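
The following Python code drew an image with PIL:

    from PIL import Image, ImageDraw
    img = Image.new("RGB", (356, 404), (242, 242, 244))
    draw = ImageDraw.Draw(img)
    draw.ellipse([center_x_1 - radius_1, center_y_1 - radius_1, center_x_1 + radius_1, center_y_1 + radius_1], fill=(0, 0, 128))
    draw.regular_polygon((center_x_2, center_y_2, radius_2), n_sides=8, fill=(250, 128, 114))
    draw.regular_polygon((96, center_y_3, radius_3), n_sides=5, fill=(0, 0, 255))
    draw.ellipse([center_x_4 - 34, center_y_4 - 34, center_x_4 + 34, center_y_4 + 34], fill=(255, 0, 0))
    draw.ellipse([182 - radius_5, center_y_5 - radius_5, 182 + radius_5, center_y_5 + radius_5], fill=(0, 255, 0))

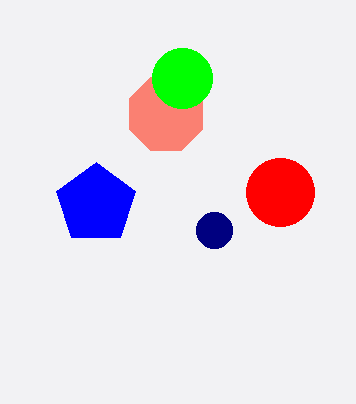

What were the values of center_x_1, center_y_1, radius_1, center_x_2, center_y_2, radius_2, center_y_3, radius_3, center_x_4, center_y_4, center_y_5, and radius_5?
center_x_1 = 214
center_y_1 = 230
radius_1 = 18
center_x_2 = 166
center_y_2 = 114
radius_2 = 40
center_y_3 = 204
radius_3 = 42
center_x_4 = 280
center_y_4 = 192
center_y_5 = 78
radius_5 = 30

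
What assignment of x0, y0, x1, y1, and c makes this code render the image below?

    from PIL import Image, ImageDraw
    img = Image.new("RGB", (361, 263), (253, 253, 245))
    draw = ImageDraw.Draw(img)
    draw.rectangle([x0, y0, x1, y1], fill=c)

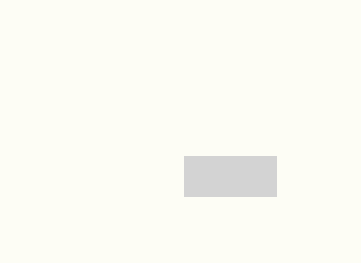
x0 = 184, y0 = 156, x1 = 276, y1 = 196, c = 'lightgray'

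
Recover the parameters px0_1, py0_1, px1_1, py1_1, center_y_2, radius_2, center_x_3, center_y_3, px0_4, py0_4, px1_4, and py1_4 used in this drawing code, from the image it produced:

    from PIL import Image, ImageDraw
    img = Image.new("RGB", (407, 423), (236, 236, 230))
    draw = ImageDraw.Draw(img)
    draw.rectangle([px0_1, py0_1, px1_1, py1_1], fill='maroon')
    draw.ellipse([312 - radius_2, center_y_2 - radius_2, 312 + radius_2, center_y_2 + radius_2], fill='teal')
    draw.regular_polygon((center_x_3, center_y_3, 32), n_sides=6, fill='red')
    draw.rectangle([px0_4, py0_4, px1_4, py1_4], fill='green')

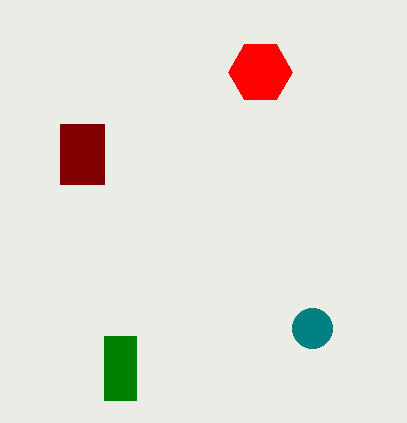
px0_1 = 60; py0_1 = 124; px1_1 = 104; py1_1 = 184; center_y_2 = 328; radius_2 = 20; center_x_3 = 260; center_y_3 = 72; px0_4 = 104; py0_4 = 336; px1_4 = 136; py1_4 = 400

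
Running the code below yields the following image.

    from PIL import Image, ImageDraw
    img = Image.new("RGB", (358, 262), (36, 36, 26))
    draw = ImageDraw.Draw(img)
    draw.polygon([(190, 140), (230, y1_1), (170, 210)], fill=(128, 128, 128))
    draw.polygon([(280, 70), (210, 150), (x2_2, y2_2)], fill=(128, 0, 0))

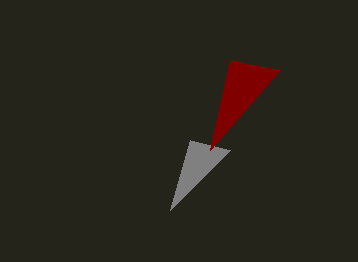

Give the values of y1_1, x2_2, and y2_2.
y1_1 = 150; x2_2 = 230; y2_2 = 60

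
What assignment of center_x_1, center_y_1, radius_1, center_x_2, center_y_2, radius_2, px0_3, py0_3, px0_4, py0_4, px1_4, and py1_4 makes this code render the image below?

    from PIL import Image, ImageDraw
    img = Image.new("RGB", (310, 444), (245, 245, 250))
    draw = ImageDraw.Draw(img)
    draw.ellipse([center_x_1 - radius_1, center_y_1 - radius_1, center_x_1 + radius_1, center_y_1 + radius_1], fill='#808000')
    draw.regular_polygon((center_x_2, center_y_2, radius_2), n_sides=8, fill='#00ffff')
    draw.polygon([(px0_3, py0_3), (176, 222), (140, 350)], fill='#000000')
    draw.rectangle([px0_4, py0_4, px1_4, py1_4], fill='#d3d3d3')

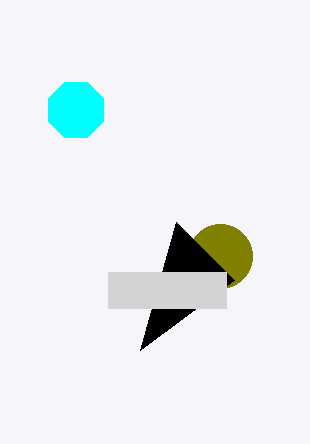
center_x_1 = 220; center_y_1 = 256; radius_1 = 32; center_x_2 = 76; center_y_2 = 110; radius_2 = 30; px0_3 = 234; py0_3 = 280; px0_4 = 108; py0_4 = 272; px1_4 = 226; py1_4 = 308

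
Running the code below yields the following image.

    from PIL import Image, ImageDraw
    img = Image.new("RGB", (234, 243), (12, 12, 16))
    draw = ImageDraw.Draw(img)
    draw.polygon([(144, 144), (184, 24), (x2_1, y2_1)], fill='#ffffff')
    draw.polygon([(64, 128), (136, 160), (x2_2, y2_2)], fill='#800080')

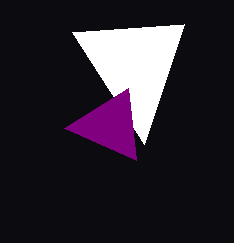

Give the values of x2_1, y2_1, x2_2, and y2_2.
x2_1 = 72, y2_1 = 32, x2_2 = 128, y2_2 = 88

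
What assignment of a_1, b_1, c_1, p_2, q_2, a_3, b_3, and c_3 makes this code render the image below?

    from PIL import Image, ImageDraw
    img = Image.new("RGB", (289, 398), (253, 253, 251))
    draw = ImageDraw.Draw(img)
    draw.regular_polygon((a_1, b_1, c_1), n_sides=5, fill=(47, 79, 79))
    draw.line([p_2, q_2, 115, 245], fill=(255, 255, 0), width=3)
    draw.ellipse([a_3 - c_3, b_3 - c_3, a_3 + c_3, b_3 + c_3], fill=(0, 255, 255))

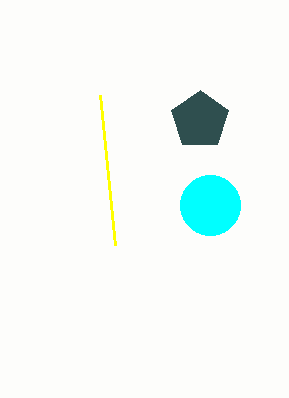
a_1 = 200, b_1 = 120, c_1 = 30, p_2 = 100, q_2 = 95, a_3 = 210, b_3 = 205, c_3 = 30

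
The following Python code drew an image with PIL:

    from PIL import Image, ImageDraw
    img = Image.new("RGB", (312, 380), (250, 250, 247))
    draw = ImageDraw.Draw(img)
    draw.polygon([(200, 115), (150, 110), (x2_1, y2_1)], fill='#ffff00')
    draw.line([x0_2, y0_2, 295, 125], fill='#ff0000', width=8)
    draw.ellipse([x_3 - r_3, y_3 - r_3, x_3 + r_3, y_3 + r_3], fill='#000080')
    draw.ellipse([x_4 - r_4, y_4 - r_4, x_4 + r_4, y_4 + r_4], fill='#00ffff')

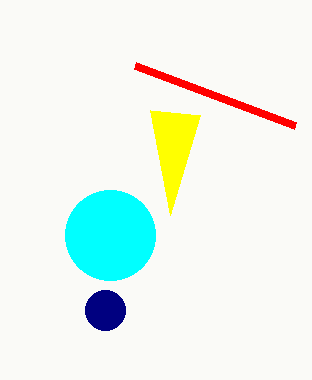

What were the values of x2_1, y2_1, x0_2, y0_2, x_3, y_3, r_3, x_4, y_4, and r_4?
x2_1 = 170, y2_1 = 215, x0_2 = 135, y0_2 = 65, x_3 = 105, y_3 = 310, r_3 = 20, x_4 = 110, y_4 = 235, r_4 = 45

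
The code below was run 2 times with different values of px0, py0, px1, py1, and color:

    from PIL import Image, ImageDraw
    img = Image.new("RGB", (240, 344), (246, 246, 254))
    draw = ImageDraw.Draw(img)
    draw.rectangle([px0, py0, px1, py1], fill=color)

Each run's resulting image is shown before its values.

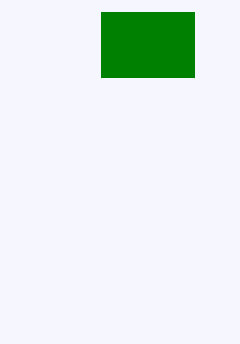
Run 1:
px0 = 101; py0 = 12; px1 = 194; py1 = 77; color = 'green'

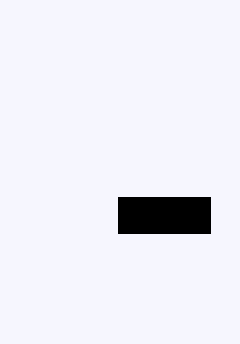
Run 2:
px0 = 118
py0 = 197
px1 = 210
py1 = 233
color = 'black'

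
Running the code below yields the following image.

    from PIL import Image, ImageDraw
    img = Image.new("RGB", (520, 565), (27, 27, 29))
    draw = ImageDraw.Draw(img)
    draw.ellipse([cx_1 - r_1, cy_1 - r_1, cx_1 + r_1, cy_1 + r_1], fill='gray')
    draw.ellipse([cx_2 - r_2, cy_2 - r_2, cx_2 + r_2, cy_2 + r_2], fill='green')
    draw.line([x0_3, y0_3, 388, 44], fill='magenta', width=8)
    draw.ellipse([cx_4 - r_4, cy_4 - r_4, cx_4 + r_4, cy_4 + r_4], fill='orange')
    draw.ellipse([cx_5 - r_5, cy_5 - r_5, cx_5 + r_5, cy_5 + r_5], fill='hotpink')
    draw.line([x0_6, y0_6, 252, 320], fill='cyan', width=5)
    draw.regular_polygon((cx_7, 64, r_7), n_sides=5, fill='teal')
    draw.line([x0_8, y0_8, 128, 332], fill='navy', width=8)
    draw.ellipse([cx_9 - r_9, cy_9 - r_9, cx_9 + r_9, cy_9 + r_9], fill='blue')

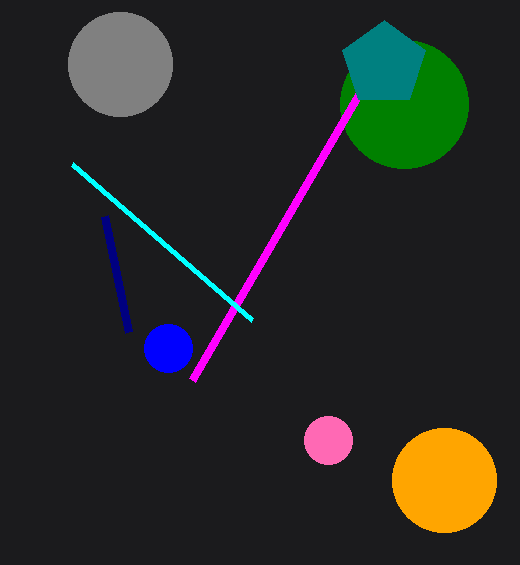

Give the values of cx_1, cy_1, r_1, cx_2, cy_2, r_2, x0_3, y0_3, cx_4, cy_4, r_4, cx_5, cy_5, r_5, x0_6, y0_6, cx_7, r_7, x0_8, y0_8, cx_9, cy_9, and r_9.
cx_1 = 120; cy_1 = 64; r_1 = 52; cx_2 = 404; cy_2 = 104; r_2 = 64; x0_3 = 192; y0_3 = 380; cx_4 = 444; cy_4 = 480; r_4 = 52; cx_5 = 328; cy_5 = 440; r_5 = 24; x0_6 = 72; y0_6 = 164; cx_7 = 384; r_7 = 44; x0_8 = 104; y0_8 = 216; cx_9 = 168; cy_9 = 348; r_9 = 24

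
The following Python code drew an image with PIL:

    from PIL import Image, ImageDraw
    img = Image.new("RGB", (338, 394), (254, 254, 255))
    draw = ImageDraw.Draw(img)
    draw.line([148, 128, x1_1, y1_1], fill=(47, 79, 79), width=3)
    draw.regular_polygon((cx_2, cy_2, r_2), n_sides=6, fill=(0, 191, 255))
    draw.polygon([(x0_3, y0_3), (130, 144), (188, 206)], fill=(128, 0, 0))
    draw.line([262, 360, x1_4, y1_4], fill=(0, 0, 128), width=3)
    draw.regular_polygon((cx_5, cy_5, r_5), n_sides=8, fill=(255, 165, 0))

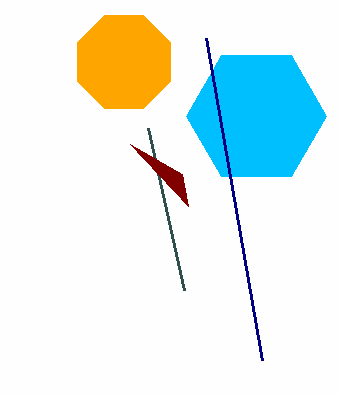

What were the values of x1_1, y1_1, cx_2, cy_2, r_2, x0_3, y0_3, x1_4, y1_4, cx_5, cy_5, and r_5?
x1_1 = 184, y1_1 = 290, cx_2 = 256, cy_2 = 116, r_2 = 70, x0_3 = 182, y0_3 = 174, x1_4 = 206, y1_4 = 38, cx_5 = 124, cy_5 = 62, r_5 = 50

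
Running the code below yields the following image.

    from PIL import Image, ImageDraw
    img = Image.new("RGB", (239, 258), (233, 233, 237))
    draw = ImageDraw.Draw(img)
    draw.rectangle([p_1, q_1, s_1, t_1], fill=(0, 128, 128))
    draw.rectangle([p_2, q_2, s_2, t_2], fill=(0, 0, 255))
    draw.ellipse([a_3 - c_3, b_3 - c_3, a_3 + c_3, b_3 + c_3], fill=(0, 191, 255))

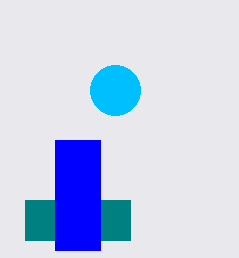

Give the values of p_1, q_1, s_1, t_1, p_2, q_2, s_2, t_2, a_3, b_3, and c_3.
p_1 = 25, q_1 = 200, s_1 = 130, t_1 = 240, p_2 = 55, q_2 = 140, s_2 = 100, t_2 = 250, a_3 = 115, b_3 = 90, c_3 = 25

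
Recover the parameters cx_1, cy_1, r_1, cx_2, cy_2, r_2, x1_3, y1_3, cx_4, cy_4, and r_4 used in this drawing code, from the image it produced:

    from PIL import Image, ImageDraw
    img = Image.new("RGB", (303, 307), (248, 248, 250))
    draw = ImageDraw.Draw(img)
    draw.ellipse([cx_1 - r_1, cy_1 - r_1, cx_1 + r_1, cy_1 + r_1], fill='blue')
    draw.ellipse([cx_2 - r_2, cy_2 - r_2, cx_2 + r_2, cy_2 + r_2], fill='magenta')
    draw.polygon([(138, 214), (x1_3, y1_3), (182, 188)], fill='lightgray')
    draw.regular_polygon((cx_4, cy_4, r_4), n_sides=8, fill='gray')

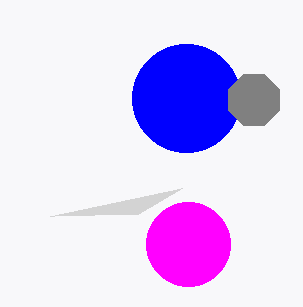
cx_1 = 186
cy_1 = 98
r_1 = 54
cx_2 = 188
cy_2 = 244
r_2 = 42
x1_3 = 50
y1_3 = 216
cx_4 = 254
cy_4 = 100
r_4 = 28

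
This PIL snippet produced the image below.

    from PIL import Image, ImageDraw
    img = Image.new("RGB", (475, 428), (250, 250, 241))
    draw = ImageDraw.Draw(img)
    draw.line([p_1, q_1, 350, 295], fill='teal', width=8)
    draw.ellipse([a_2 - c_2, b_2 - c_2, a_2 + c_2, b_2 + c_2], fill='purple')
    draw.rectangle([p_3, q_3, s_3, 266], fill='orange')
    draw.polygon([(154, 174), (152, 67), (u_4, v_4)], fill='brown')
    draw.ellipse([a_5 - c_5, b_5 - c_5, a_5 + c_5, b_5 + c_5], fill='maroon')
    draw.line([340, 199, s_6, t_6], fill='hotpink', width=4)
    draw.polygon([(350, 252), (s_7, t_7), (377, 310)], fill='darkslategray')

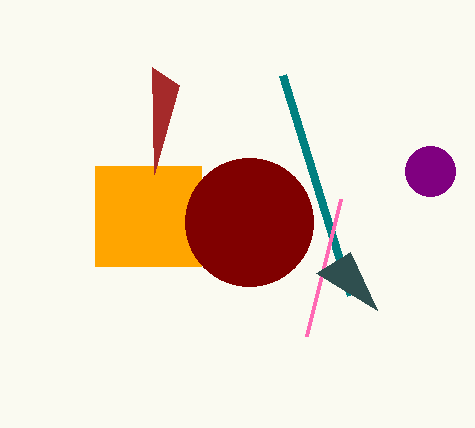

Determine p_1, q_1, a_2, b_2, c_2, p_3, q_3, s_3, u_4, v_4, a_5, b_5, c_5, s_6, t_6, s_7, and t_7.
p_1 = 282, q_1 = 75, a_2 = 430, b_2 = 171, c_2 = 25, p_3 = 95, q_3 = 166, s_3 = 201, u_4 = 179, v_4 = 85, a_5 = 249, b_5 = 222, c_5 = 64, s_6 = 306, t_6 = 336, s_7 = 316, t_7 = 273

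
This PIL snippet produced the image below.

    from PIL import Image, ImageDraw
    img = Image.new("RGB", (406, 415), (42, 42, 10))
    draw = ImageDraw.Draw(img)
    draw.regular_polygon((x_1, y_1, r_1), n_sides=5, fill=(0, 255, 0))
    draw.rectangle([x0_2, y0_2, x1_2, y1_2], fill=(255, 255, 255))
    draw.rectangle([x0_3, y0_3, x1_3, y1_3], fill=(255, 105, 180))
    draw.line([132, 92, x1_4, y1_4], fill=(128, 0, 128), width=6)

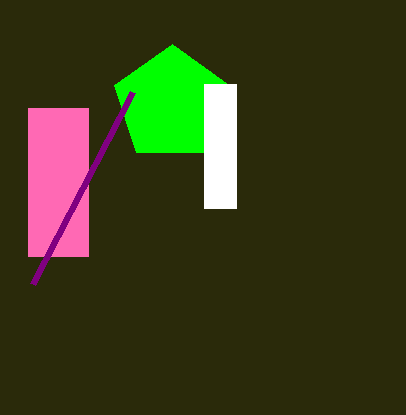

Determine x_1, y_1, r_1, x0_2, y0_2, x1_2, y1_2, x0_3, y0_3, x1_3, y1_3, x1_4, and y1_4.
x_1 = 172
y_1 = 104
r_1 = 60
x0_2 = 204
y0_2 = 84
x1_2 = 236
y1_2 = 208
x0_3 = 28
y0_3 = 108
x1_3 = 88
y1_3 = 256
x1_4 = 32
y1_4 = 284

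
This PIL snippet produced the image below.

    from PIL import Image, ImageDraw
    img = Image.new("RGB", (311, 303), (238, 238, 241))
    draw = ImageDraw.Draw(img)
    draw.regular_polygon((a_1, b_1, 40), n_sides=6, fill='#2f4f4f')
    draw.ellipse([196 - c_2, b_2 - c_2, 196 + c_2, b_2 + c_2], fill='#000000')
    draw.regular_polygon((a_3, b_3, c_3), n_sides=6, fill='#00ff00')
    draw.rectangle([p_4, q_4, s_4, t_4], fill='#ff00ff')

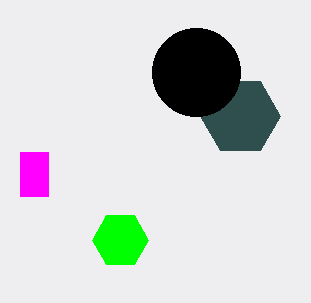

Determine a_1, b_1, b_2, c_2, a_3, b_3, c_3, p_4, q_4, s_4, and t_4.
a_1 = 240, b_1 = 116, b_2 = 72, c_2 = 44, a_3 = 120, b_3 = 240, c_3 = 28, p_4 = 20, q_4 = 152, s_4 = 48, t_4 = 196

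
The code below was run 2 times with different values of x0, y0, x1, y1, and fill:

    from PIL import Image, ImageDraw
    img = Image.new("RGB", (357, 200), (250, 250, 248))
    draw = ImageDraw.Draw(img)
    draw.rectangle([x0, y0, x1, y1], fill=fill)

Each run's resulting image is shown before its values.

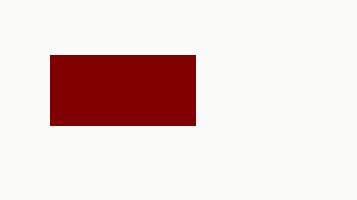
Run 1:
x0 = 50
y0 = 55
x1 = 195
y1 = 125
fill = 'maroon'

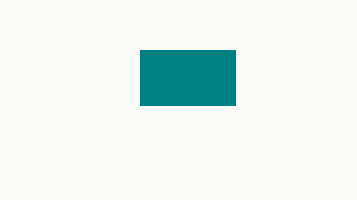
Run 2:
x0 = 140; y0 = 50; x1 = 235; y1 = 105; fill = 'teal'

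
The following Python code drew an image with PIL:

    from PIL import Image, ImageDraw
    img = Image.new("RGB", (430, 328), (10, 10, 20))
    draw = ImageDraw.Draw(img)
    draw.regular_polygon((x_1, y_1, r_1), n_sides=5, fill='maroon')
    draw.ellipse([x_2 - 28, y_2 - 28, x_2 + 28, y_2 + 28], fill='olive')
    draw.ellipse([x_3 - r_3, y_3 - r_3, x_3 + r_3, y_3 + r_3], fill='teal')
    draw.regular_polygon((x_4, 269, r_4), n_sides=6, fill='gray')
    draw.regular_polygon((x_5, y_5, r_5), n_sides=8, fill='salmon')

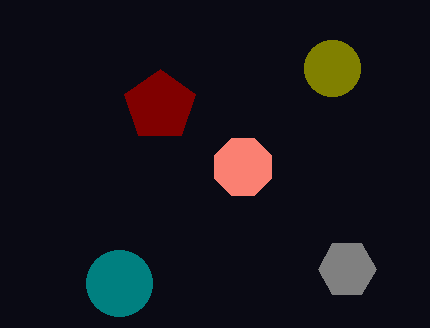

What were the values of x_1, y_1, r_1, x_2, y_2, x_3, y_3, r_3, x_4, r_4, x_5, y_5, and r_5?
x_1 = 160, y_1 = 106, r_1 = 37, x_2 = 332, y_2 = 68, x_3 = 119, y_3 = 283, r_3 = 33, x_4 = 347, r_4 = 29, x_5 = 243, y_5 = 167, r_5 = 31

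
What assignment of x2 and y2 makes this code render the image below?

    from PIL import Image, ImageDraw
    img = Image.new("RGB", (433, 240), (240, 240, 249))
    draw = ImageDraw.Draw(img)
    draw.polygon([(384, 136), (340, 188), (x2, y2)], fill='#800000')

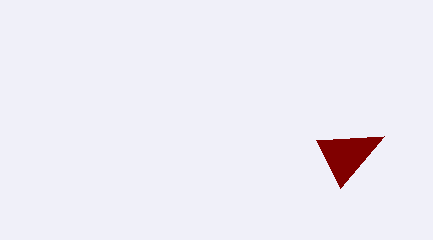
x2 = 316, y2 = 140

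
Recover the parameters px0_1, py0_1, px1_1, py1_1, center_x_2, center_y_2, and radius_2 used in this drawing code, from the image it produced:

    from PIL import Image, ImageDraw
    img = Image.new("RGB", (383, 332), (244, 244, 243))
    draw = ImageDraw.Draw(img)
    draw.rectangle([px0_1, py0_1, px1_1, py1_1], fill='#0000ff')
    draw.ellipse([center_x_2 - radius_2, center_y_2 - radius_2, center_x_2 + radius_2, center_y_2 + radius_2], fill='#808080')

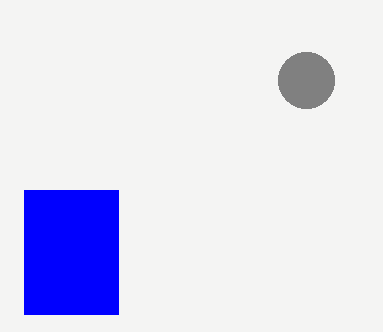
px0_1 = 24
py0_1 = 190
px1_1 = 118
py1_1 = 314
center_x_2 = 306
center_y_2 = 80
radius_2 = 28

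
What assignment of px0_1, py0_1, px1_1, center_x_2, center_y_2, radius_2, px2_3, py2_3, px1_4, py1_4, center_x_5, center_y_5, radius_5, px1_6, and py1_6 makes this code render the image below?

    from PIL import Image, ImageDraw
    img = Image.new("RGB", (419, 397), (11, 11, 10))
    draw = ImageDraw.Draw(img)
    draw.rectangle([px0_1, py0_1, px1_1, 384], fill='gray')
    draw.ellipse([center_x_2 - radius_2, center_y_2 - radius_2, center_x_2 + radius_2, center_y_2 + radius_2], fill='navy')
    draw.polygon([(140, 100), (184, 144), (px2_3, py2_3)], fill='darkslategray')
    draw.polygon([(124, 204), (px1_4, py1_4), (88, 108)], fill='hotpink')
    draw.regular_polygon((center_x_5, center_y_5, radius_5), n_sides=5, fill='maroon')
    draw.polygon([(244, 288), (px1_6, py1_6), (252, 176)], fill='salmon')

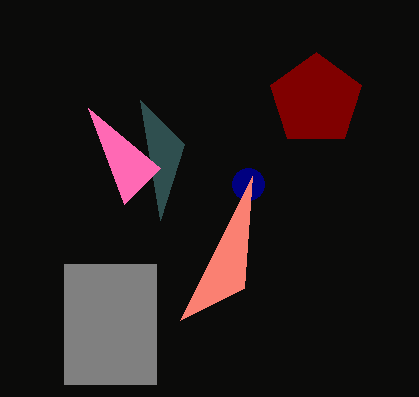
px0_1 = 64, py0_1 = 264, px1_1 = 156, center_x_2 = 248, center_y_2 = 184, radius_2 = 16, px2_3 = 160, py2_3 = 220, px1_4 = 160, py1_4 = 168, center_x_5 = 316, center_y_5 = 100, radius_5 = 48, px1_6 = 180, py1_6 = 320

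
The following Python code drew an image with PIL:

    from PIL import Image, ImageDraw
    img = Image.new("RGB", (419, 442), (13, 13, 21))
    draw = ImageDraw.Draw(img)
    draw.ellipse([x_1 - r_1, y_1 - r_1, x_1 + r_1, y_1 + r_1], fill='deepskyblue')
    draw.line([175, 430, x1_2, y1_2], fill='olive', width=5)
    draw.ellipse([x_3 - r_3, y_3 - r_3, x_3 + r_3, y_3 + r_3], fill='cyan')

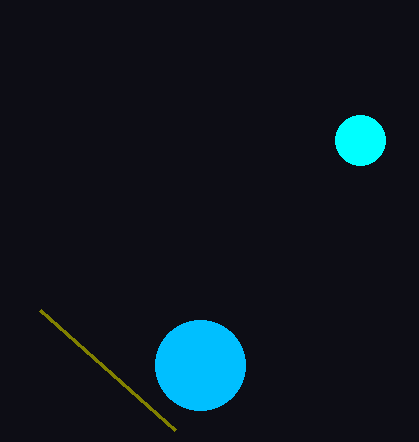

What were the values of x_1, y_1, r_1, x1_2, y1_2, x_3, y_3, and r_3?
x_1 = 200, y_1 = 365, r_1 = 45, x1_2 = 40, y1_2 = 310, x_3 = 360, y_3 = 140, r_3 = 25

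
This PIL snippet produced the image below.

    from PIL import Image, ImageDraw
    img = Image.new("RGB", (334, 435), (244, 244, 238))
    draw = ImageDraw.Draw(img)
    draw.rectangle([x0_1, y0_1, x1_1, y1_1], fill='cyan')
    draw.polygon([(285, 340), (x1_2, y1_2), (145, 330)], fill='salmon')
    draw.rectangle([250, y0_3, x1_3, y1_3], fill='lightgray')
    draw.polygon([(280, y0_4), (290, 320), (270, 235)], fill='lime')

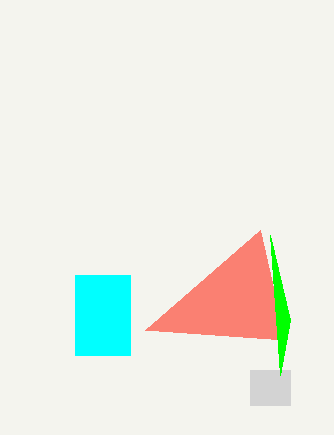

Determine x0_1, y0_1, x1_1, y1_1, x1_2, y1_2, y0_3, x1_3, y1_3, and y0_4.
x0_1 = 75; y0_1 = 275; x1_1 = 130; y1_1 = 355; x1_2 = 260; y1_2 = 230; y0_3 = 370; x1_3 = 290; y1_3 = 405; y0_4 = 375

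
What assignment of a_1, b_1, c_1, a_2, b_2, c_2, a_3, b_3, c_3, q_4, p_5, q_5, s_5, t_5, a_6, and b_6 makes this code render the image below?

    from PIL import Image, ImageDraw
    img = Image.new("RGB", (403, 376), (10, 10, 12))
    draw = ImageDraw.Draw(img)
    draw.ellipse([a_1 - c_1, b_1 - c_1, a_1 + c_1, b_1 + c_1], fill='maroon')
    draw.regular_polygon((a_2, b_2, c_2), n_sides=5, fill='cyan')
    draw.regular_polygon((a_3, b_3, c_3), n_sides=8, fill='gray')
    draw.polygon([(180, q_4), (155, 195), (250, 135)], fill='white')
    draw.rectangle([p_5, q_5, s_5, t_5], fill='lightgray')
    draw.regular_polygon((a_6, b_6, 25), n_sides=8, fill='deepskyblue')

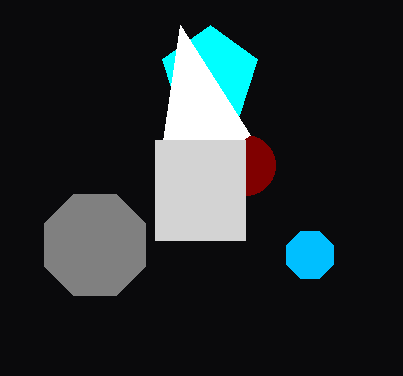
a_1 = 245; b_1 = 165; c_1 = 30; a_2 = 210; b_2 = 75; c_2 = 50; a_3 = 95; b_3 = 245; c_3 = 55; q_4 = 25; p_5 = 155; q_5 = 140; s_5 = 245; t_5 = 240; a_6 = 310; b_6 = 255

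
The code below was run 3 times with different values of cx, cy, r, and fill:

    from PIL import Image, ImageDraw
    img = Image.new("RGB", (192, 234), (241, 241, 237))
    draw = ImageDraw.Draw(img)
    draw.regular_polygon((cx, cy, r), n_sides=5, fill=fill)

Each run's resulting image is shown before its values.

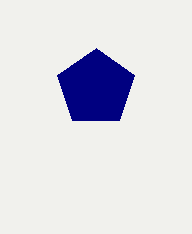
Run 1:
cx = 96; cy = 88; r = 40; fill = 'navy'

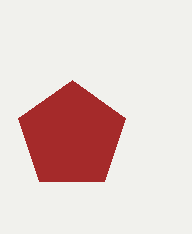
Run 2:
cx = 72, cy = 136, r = 56, fill = 'brown'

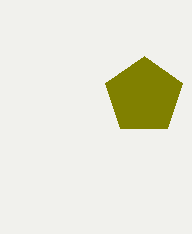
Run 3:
cx = 144; cy = 96; r = 40; fill = 'olive'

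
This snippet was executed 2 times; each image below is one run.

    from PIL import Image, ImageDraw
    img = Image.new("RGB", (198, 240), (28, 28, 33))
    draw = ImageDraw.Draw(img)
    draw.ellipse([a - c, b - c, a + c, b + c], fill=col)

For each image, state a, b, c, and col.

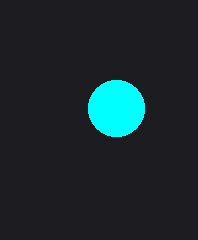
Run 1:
a = 116; b = 108; c = 28; col = 'cyan'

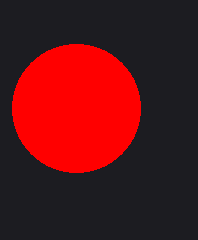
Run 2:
a = 76, b = 108, c = 64, col = 'red'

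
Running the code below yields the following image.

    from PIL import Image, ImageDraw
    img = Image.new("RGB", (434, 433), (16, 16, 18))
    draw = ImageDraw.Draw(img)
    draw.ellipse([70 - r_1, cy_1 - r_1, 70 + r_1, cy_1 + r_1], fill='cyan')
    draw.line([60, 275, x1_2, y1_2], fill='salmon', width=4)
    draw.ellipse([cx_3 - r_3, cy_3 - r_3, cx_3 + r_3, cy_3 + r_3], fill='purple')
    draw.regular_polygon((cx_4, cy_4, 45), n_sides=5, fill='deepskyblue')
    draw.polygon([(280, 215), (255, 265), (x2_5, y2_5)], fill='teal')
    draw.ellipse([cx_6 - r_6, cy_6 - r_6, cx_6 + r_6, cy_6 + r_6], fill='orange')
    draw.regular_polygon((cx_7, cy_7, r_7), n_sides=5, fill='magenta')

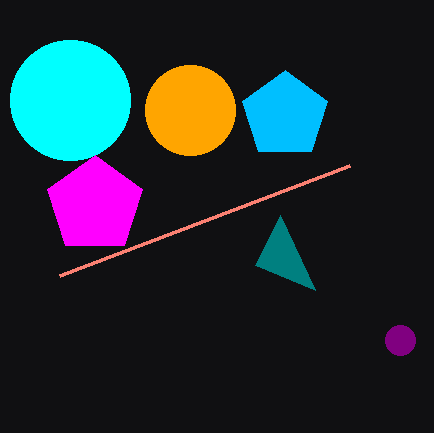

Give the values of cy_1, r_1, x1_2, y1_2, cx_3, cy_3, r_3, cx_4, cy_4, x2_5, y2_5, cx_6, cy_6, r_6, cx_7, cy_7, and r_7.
cy_1 = 100, r_1 = 60, x1_2 = 350, y1_2 = 165, cx_3 = 400, cy_3 = 340, r_3 = 15, cx_4 = 285, cy_4 = 115, x2_5 = 315, y2_5 = 290, cx_6 = 190, cy_6 = 110, r_6 = 45, cx_7 = 95, cy_7 = 205, r_7 = 50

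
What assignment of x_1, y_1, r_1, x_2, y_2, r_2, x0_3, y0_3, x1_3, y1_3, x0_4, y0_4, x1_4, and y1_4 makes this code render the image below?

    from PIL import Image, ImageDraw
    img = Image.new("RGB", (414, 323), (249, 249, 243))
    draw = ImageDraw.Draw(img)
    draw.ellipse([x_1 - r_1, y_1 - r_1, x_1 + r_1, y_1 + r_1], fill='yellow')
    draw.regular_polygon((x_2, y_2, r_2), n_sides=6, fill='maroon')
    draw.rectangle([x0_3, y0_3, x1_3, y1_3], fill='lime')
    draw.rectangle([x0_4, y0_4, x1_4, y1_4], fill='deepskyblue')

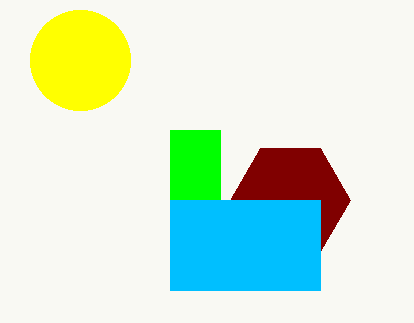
x_1 = 80; y_1 = 60; r_1 = 50; x_2 = 290; y_2 = 200; r_2 = 60; x0_3 = 170; y0_3 = 130; x1_3 = 220; y1_3 = 200; x0_4 = 170; y0_4 = 200; x1_4 = 320; y1_4 = 290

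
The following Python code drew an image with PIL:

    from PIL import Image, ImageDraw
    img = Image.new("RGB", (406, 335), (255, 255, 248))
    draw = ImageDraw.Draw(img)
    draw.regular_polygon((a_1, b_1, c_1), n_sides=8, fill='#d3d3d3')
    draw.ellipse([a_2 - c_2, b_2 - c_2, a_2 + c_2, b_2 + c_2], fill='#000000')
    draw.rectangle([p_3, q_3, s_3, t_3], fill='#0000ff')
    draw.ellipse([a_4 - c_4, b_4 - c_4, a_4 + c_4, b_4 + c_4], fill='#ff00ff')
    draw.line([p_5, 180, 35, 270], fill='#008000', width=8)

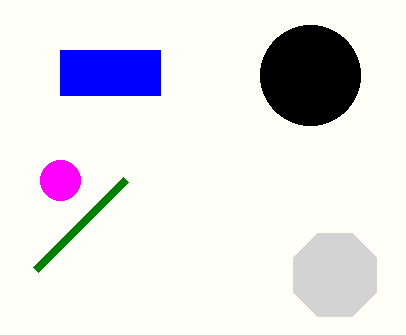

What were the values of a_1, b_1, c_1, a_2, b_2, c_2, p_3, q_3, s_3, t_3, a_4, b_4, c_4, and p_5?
a_1 = 335; b_1 = 275; c_1 = 45; a_2 = 310; b_2 = 75; c_2 = 50; p_3 = 60; q_3 = 50; s_3 = 160; t_3 = 95; a_4 = 60; b_4 = 180; c_4 = 20; p_5 = 125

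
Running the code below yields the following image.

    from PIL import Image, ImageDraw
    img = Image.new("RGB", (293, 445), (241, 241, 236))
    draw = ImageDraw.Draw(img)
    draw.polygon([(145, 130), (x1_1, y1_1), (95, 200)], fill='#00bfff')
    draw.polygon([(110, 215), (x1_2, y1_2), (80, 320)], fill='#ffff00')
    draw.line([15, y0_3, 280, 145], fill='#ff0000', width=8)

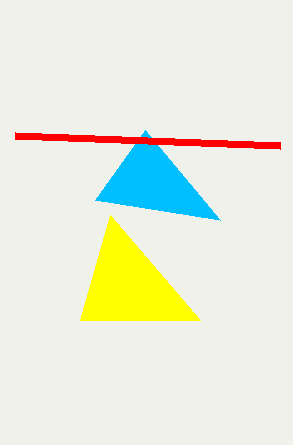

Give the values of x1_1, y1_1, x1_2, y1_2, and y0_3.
x1_1 = 220
y1_1 = 220
x1_2 = 200
y1_2 = 320
y0_3 = 135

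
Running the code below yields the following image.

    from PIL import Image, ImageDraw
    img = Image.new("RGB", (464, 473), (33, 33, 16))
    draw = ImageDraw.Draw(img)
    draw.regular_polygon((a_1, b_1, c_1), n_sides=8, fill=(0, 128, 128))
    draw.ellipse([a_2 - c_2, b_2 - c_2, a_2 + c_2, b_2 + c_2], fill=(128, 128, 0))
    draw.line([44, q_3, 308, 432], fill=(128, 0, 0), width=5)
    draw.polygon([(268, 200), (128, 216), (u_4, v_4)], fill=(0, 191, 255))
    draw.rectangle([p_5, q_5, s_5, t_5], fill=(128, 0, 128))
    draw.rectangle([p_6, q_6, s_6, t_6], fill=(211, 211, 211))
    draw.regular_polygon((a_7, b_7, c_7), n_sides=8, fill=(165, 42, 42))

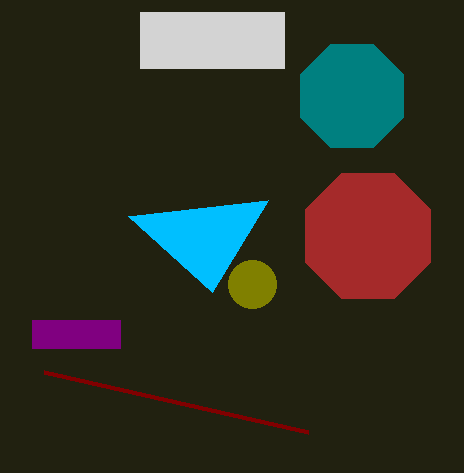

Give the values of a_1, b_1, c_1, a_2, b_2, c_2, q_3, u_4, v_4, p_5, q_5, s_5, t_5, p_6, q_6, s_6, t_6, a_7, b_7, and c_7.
a_1 = 352; b_1 = 96; c_1 = 56; a_2 = 252; b_2 = 284; c_2 = 24; q_3 = 372; u_4 = 212; v_4 = 292; p_5 = 32; q_5 = 320; s_5 = 120; t_5 = 348; p_6 = 140; q_6 = 12; s_6 = 284; t_6 = 68; a_7 = 368; b_7 = 236; c_7 = 68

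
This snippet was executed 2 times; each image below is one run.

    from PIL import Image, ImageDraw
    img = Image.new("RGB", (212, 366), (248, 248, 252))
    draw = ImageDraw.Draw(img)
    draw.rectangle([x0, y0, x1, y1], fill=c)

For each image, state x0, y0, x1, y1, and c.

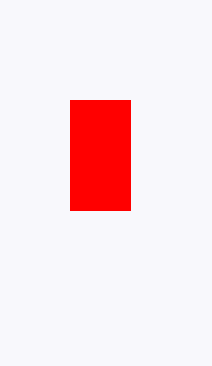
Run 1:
x0 = 70; y0 = 100; x1 = 130; y1 = 210; c = 'red'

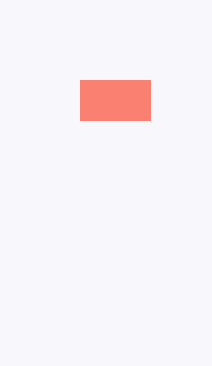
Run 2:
x0 = 80, y0 = 80, x1 = 150, y1 = 120, c = 'salmon'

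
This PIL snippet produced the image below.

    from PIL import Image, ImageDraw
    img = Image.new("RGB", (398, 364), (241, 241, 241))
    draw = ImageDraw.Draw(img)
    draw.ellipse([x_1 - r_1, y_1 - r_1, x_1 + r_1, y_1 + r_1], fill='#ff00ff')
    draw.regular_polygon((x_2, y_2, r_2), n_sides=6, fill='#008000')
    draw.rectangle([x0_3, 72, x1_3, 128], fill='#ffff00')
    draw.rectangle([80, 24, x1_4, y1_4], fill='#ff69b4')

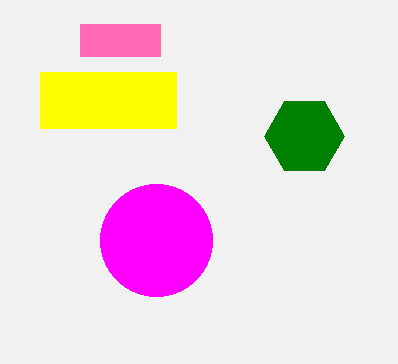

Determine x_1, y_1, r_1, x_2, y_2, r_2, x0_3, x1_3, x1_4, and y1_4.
x_1 = 156
y_1 = 240
r_1 = 56
x_2 = 304
y_2 = 136
r_2 = 40
x0_3 = 40
x1_3 = 176
x1_4 = 160
y1_4 = 56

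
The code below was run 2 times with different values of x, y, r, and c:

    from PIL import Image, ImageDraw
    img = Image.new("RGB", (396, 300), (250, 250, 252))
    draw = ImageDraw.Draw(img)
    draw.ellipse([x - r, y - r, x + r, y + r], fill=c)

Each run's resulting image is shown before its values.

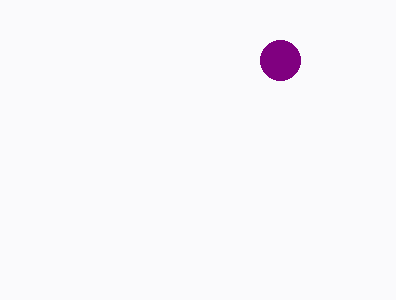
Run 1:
x = 280, y = 60, r = 20, c = 'purple'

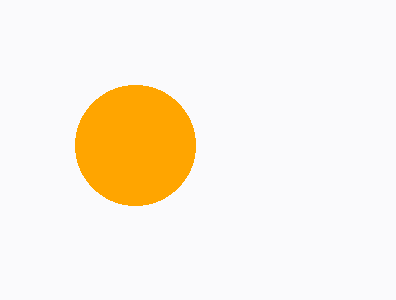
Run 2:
x = 135; y = 145; r = 60; c = 'orange'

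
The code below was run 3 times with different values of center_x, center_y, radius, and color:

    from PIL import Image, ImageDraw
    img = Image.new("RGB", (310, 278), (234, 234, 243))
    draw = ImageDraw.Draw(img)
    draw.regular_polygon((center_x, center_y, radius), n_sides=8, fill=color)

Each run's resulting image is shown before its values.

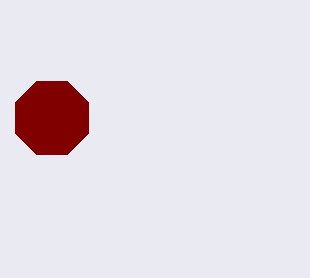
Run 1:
center_x = 52, center_y = 118, radius = 40, color = 'maroon'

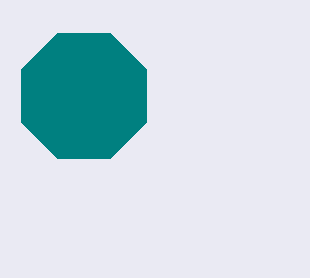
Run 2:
center_x = 84, center_y = 96, radius = 68, color = 'teal'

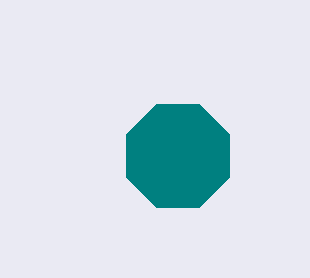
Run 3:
center_x = 178; center_y = 156; radius = 56; color = 'teal'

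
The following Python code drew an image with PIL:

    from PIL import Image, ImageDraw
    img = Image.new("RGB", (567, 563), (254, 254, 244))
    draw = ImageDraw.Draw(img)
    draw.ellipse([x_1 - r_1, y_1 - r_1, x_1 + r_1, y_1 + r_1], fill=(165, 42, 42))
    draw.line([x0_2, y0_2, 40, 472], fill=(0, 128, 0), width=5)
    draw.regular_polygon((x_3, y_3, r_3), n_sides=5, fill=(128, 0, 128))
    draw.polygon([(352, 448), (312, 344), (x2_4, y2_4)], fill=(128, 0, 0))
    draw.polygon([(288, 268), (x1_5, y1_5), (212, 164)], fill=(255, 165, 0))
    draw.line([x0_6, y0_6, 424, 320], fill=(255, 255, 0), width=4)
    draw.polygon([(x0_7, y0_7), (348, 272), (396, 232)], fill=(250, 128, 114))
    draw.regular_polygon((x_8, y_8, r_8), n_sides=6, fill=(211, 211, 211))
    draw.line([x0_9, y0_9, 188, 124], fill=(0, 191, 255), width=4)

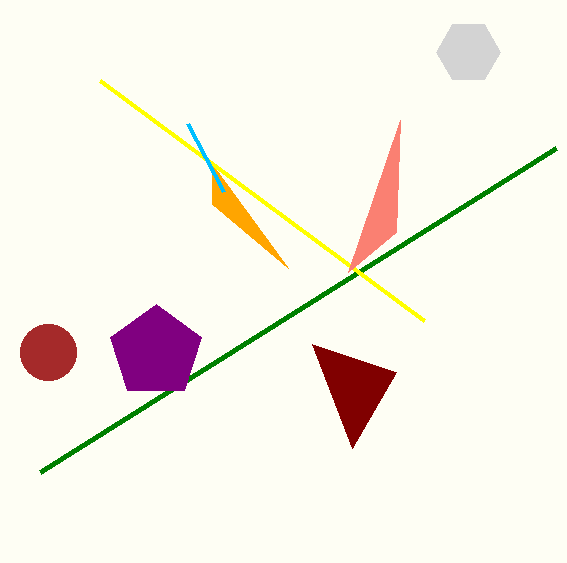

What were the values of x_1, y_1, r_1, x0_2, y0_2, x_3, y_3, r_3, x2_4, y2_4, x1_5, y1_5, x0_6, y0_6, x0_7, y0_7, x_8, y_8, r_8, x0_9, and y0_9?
x_1 = 48, y_1 = 352, r_1 = 28, x0_2 = 556, y0_2 = 148, x_3 = 156, y_3 = 352, r_3 = 48, x2_4 = 396, y2_4 = 372, x1_5 = 212, y1_5 = 204, x0_6 = 100, y0_6 = 80, x0_7 = 400, y0_7 = 120, x_8 = 468, y_8 = 52, r_8 = 32, x0_9 = 224, y0_9 = 192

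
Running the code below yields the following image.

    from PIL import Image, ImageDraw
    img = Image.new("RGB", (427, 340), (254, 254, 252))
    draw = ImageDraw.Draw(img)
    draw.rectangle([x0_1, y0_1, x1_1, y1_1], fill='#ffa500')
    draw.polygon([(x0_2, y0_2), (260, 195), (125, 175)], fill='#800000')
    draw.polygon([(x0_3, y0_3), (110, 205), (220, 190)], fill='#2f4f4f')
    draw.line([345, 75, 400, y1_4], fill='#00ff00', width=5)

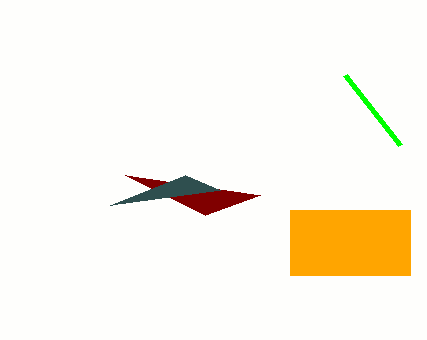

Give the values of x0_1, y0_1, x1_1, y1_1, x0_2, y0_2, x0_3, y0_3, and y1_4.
x0_1 = 290; y0_1 = 210; x1_1 = 410; y1_1 = 275; x0_2 = 205; y0_2 = 215; x0_3 = 185; y0_3 = 175; y1_4 = 145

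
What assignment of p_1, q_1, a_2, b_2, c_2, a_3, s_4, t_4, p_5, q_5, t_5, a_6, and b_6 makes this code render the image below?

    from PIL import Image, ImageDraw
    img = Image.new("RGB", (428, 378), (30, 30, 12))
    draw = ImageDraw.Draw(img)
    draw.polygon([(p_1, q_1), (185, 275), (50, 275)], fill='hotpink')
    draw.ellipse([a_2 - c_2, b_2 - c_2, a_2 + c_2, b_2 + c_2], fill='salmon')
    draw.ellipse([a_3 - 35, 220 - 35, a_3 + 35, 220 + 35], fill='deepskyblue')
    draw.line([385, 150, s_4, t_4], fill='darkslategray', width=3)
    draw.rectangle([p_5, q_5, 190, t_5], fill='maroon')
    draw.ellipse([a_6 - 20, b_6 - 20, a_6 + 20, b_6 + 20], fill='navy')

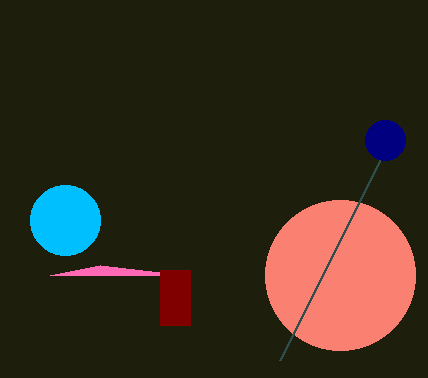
p_1 = 100
q_1 = 265
a_2 = 340
b_2 = 275
c_2 = 75
a_3 = 65
s_4 = 280
t_4 = 360
p_5 = 160
q_5 = 270
t_5 = 325
a_6 = 385
b_6 = 140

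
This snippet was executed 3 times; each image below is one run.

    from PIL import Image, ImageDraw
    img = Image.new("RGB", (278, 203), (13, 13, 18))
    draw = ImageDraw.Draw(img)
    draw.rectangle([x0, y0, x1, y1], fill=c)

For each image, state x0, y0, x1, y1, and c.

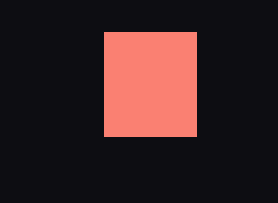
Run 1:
x0 = 104; y0 = 32; x1 = 196; y1 = 136; c = 'salmon'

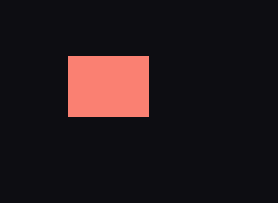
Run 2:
x0 = 68, y0 = 56, x1 = 148, y1 = 116, c = 'salmon'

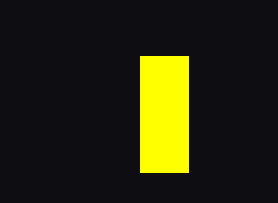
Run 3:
x0 = 140; y0 = 56; x1 = 188; y1 = 172; c = 'yellow'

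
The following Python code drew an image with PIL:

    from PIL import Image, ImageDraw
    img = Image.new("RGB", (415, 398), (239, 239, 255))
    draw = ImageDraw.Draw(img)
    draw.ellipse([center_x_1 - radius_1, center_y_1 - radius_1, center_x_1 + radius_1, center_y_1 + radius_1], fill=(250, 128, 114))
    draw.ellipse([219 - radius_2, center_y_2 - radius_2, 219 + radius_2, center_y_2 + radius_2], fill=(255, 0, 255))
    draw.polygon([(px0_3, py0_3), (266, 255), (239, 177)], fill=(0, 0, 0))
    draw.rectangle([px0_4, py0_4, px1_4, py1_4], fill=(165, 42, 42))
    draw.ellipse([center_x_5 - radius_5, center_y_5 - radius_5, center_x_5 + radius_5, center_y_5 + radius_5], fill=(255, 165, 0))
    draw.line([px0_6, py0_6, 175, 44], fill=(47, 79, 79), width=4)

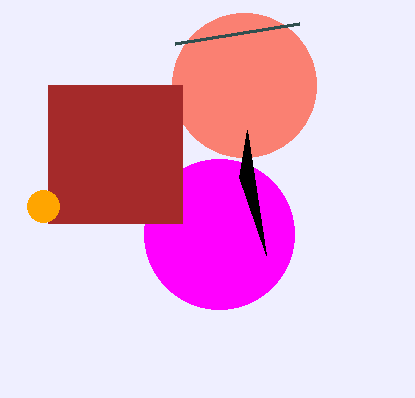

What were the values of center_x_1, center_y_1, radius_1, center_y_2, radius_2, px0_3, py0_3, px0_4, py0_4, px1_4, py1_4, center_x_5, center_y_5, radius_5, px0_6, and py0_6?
center_x_1 = 244, center_y_1 = 85, radius_1 = 72, center_y_2 = 234, radius_2 = 75, px0_3 = 247, py0_3 = 130, px0_4 = 48, py0_4 = 85, px1_4 = 182, py1_4 = 223, center_x_5 = 43, center_y_5 = 206, radius_5 = 16, px0_6 = 299, py0_6 = 24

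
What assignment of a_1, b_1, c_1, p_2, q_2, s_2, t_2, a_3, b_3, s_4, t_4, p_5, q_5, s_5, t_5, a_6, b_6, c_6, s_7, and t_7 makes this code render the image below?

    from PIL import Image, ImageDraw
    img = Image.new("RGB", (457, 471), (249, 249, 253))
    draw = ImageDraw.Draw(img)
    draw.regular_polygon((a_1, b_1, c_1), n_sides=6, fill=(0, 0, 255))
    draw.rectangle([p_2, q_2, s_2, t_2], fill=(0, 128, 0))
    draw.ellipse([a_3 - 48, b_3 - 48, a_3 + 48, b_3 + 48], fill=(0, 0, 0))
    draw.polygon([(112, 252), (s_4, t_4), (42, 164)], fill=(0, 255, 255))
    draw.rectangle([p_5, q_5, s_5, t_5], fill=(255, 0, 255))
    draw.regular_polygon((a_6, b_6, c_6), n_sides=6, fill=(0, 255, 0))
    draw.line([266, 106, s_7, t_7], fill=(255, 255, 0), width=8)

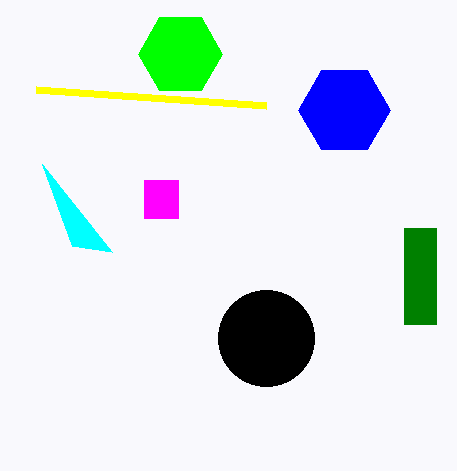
a_1 = 344
b_1 = 110
c_1 = 46
p_2 = 404
q_2 = 228
s_2 = 436
t_2 = 324
a_3 = 266
b_3 = 338
s_4 = 72
t_4 = 246
p_5 = 144
q_5 = 180
s_5 = 178
t_5 = 218
a_6 = 180
b_6 = 54
c_6 = 42
s_7 = 36
t_7 = 90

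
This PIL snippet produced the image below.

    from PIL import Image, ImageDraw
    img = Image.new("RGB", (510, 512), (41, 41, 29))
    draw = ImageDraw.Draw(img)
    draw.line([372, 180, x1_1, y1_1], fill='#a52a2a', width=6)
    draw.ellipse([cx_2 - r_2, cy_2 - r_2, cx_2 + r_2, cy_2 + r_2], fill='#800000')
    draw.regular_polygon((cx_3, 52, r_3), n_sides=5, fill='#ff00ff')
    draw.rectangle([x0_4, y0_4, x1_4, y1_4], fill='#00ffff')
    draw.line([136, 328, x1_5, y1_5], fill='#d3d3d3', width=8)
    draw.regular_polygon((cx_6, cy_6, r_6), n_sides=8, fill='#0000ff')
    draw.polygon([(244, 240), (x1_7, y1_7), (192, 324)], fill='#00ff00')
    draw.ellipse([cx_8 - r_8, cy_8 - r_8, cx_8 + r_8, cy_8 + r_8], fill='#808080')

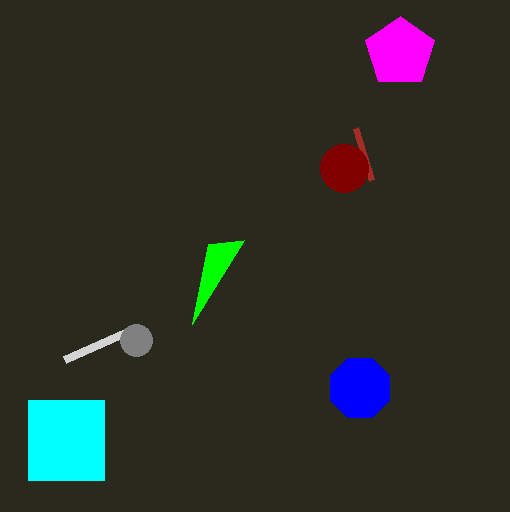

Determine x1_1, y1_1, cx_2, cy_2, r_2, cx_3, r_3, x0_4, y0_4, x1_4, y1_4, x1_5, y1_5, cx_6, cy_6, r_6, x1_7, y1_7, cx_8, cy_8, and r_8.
x1_1 = 356; y1_1 = 128; cx_2 = 344; cy_2 = 168; r_2 = 24; cx_3 = 400; r_3 = 36; x0_4 = 28; y0_4 = 400; x1_4 = 104; y1_4 = 480; x1_5 = 64; y1_5 = 360; cx_6 = 360; cy_6 = 388; r_6 = 32; x1_7 = 208; y1_7 = 244; cx_8 = 136; cy_8 = 340; r_8 = 16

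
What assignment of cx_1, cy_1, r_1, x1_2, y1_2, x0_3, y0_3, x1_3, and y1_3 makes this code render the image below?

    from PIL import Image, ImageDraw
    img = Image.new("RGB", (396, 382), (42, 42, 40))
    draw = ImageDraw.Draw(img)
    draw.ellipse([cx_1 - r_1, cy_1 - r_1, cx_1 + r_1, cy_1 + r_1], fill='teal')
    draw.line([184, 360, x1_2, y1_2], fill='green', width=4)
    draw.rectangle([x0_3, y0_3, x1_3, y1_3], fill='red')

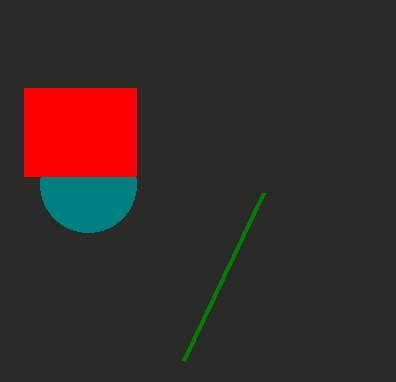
cx_1 = 88, cy_1 = 184, r_1 = 48, x1_2 = 264, y1_2 = 192, x0_3 = 24, y0_3 = 88, x1_3 = 136, y1_3 = 176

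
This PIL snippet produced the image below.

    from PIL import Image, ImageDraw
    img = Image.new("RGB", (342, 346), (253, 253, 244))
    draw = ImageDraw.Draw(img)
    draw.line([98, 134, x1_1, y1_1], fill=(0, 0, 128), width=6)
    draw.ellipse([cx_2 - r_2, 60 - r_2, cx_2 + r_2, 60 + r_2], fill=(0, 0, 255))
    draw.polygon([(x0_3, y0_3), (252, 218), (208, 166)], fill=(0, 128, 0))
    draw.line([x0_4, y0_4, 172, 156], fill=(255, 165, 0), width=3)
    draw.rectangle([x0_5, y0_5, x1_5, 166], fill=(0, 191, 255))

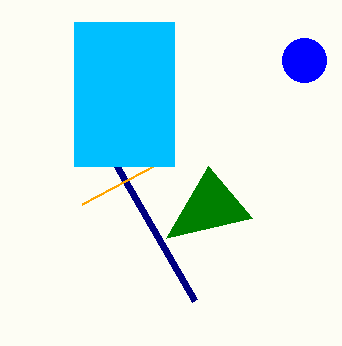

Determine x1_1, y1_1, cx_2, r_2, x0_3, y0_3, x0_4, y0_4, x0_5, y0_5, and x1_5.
x1_1 = 194; y1_1 = 300; cx_2 = 304; r_2 = 22; x0_3 = 166; y0_3 = 238; x0_4 = 82; y0_4 = 204; x0_5 = 74; y0_5 = 22; x1_5 = 174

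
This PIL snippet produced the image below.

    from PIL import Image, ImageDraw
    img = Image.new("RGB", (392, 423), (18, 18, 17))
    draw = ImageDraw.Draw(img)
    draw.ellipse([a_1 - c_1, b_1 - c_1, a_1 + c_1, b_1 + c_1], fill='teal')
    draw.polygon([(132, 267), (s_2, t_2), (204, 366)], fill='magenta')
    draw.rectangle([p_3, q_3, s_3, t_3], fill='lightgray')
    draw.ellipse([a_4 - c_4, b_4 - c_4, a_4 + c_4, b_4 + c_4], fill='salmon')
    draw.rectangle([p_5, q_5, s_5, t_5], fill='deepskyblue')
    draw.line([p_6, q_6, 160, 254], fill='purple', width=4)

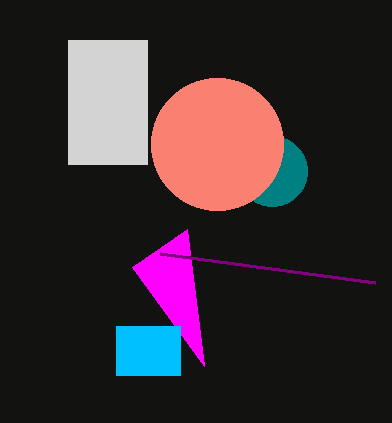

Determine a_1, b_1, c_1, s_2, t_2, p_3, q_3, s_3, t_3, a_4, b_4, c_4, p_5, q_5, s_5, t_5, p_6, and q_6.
a_1 = 272; b_1 = 171; c_1 = 35; s_2 = 187; t_2 = 229; p_3 = 68; q_3 = 40; s_3 = 147; t_3 = 164; a_4 = 217; b_4 = 144; c_4 = 66; p_5 = 116; q_5 = 326; s_5 = 180; t_5 = 375; p_6 = 375; q_6 = 283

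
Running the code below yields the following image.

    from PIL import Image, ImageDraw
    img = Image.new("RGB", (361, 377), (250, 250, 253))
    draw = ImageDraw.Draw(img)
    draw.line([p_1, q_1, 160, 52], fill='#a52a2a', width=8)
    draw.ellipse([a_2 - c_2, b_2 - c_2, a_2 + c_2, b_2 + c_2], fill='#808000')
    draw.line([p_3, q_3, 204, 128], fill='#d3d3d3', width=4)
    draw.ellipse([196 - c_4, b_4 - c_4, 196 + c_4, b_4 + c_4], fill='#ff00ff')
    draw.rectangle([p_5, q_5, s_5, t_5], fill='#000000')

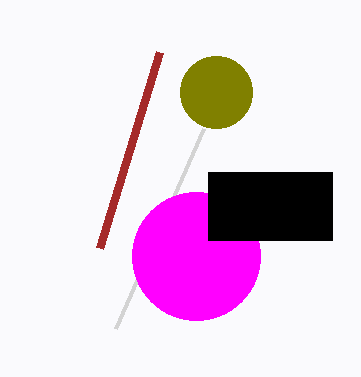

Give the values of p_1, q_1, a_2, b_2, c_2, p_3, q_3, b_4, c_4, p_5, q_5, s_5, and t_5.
p_1 = 100, q_1 = 248, a_2 = 216, b_2 = 92, c_2 = 36, p_3 = 116, q_3 = 328, b_4 = 256, c_4 = 64, p_5 = 208, q_5 = 172, s_5 = 332, t_5 = 240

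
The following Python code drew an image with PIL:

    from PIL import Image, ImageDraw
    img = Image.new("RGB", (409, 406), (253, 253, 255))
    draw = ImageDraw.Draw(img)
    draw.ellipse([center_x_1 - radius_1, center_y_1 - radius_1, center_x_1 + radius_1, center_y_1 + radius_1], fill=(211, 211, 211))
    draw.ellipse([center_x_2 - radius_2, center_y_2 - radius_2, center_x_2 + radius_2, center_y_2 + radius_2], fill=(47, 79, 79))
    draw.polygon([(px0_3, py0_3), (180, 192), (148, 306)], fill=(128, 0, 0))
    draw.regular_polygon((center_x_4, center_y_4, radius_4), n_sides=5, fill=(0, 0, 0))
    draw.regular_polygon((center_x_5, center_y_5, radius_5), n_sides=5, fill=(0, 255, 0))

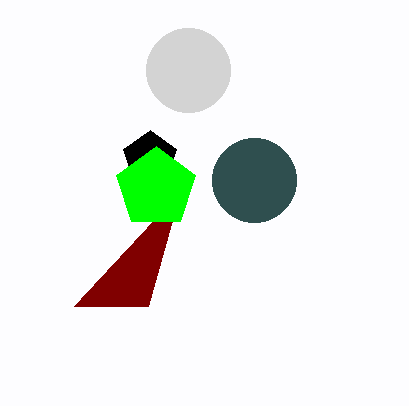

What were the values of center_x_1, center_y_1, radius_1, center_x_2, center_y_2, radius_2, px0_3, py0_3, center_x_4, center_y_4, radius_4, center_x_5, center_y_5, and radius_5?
center_x_1 = 188, center_y_1 = 70, radius_1 = 42, center_x_2 = 254, center_y_2 = 180, radius_2 = 42, px0_3 = 74, py0_3 = 306, center_x_4 = 150, center_y_4 = 158, radius_4 = 28, center_x_5 = 156, center_y_5 = 188, radius_5 = 42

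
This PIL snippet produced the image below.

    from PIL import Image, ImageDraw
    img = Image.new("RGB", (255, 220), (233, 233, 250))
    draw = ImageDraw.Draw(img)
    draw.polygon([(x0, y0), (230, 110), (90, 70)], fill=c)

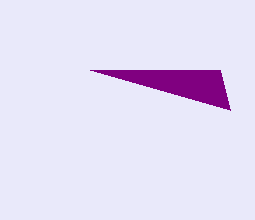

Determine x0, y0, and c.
x0 = 220, y0 = 70, c = 'purple'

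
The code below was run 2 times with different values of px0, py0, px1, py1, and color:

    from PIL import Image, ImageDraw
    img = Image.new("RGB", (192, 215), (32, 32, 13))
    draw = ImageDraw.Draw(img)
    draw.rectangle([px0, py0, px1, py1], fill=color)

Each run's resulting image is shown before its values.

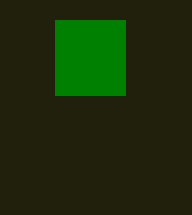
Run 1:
px0 = 55, py0 = 20, px1 = 125, py1 = 95, color = 'green'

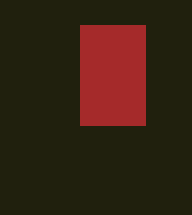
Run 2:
px0 = 80, py0 = 25, px1 = 145, py1 = 125, color = 'brown'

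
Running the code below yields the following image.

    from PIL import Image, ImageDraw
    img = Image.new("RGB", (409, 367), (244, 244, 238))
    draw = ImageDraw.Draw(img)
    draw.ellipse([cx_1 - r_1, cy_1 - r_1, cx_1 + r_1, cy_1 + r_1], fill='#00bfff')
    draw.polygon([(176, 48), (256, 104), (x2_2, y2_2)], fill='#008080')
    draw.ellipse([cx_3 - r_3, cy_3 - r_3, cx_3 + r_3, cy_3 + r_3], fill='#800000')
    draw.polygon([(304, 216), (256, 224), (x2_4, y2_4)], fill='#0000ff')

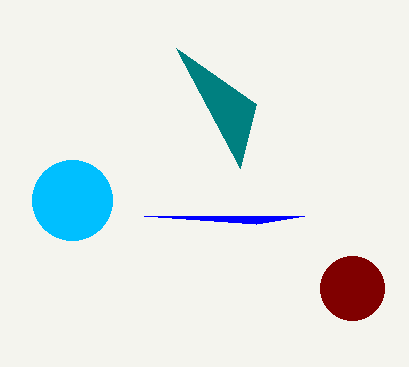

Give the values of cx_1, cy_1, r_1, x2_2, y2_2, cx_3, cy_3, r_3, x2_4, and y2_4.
cx_1 = 72
cy_1 = 200
r_1 = 40
x2_2 = 240
y2_2 = 168
cx_3 = 352
cy_3 = 288
r_3 = 32
x2_4 = 144
y2_4 = 216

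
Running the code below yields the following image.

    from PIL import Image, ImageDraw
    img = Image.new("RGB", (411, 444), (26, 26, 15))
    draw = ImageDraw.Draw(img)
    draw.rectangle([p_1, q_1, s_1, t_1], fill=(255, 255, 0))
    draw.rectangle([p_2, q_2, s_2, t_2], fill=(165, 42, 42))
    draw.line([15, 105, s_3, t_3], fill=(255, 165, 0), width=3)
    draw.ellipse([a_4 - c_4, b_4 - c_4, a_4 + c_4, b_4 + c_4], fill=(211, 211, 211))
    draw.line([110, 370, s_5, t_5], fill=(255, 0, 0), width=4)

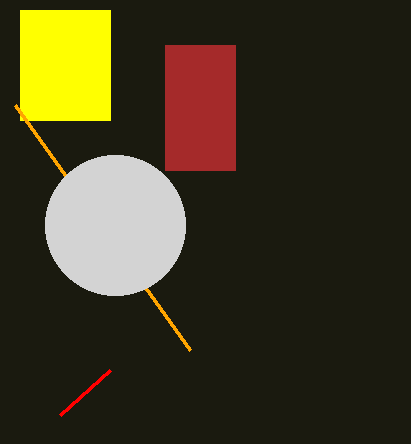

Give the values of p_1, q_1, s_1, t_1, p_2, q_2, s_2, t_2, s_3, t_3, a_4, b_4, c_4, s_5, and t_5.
p_1 = 20; q_1 = 10; s_1 = 110; t_1 = 120; p_2 = 165; q_2 = 45; s_2 = 235; t_2 = 170; s_3 = 190; t_3 = 350; a_4 = 115; b_4 = 225; c_4 = 70; s_5 = 60; t_5 = 415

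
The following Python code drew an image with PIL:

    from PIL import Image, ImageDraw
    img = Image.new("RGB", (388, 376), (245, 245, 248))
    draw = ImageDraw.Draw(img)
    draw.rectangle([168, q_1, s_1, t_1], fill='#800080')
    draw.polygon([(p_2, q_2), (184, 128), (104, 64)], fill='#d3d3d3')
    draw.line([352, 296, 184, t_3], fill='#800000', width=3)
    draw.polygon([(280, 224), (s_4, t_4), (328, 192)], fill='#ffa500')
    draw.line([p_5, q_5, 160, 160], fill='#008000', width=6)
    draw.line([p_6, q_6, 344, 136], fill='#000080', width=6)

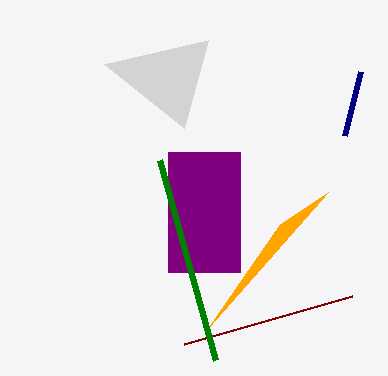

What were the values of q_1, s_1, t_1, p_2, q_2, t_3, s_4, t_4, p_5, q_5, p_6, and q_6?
q_1 = 152, s_1 = 240, t_1 = 272, p_2 = 208, q_2 = 40, t_3 = 344, s_4 = 208, t_4 = 328, p_5 = 216, q_5 = 360, p_6 = 360, q_6 = 72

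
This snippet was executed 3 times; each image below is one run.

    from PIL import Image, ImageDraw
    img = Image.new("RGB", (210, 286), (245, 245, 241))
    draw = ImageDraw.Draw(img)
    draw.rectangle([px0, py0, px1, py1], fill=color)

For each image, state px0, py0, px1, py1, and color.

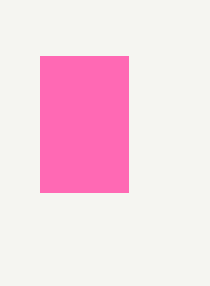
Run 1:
px0 = 40; py0 = 56; px1 = 128; py1 = 192; color = 'hotpink'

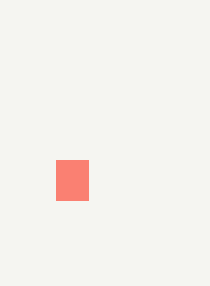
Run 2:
px0 = 56
py0 = 160
px1 = 88
py1 = 200
color = 'salmon'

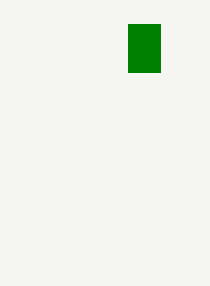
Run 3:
px0 = 128
py0 = 24
px1 = 160
py1 = 72
color = 'green'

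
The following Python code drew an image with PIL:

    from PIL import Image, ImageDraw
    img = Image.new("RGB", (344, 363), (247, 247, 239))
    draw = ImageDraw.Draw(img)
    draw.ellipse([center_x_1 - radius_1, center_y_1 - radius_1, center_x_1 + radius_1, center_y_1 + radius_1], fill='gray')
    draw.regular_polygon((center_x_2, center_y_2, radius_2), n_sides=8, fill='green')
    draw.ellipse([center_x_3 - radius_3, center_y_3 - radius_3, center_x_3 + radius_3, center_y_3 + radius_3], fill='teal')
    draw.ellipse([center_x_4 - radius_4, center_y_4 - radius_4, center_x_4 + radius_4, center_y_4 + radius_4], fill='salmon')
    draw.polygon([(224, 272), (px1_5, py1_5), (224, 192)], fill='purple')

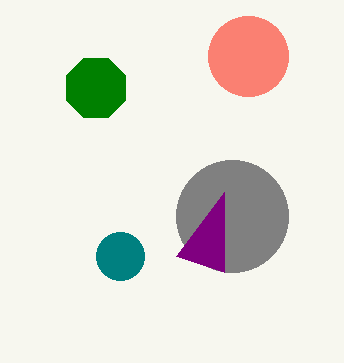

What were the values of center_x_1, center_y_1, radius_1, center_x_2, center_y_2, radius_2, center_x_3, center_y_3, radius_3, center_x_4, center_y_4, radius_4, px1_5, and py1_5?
center_x_1 = 232, center_y_1 = 216, radius_1 = 56, center_x_2 = 96, center_y_2 = 88, radius_2 = 32, center_x_3 = 120, center_y_3 = 256, radius_3 = 24, center_x_4 = 248, center_y_4 = 56, radius_4 = 40, px1_5 = 176, py1_5 = 256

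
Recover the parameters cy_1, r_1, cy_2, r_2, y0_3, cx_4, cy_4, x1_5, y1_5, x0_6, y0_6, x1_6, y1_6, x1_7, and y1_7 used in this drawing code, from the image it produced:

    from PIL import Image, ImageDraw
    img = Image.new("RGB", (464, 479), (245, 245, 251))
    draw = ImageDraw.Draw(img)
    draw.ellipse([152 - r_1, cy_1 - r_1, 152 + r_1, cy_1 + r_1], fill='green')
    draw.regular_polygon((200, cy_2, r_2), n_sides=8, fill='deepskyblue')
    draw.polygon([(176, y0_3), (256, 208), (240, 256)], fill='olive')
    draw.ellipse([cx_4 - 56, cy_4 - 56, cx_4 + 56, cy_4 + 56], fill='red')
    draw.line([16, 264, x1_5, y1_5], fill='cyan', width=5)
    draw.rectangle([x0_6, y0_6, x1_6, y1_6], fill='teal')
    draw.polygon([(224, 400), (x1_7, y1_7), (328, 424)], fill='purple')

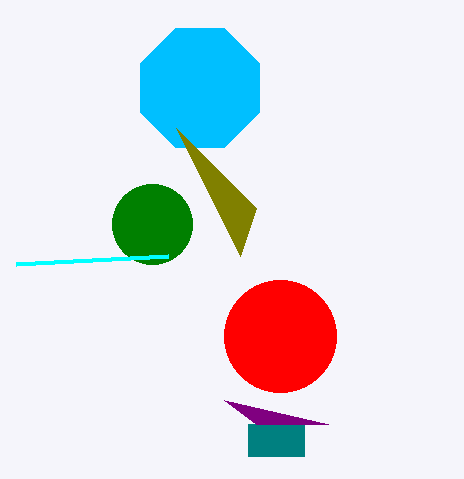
cy_1 = 224, r_1 = 40, cy_2 = 88, r_2 = 64, y0_3 = 128, cx_4 = 280, cy_4 = 336, x1_5 = 168, y1_5 = 256, x0_6 = 248, y0_6 = 424, x1_6 = 304, y1_6 = 456, x1_7 = 256, y1_7 = 424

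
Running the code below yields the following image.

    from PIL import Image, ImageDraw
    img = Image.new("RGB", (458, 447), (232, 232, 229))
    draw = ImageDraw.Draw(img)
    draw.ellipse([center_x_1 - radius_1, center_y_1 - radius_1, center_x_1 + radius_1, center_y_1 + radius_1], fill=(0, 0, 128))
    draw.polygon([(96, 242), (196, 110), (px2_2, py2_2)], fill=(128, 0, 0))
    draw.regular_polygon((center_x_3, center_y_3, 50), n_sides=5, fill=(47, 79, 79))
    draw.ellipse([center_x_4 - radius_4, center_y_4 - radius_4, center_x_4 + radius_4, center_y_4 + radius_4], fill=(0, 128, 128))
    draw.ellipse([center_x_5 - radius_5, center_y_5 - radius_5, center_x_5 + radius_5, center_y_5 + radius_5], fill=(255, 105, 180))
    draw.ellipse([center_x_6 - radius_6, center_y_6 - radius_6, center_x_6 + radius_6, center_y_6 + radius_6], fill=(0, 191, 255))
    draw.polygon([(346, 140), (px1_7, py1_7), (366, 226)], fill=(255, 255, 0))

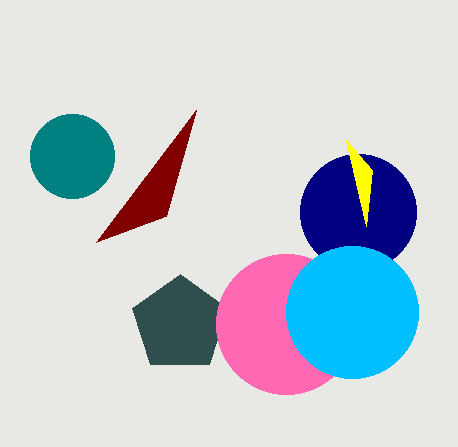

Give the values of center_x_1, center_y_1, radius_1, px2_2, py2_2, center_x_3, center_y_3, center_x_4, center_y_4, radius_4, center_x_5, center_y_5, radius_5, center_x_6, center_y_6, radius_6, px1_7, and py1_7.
center_x_1 = 358, center_y_1 = 212, radius_1 = 58, px2_2 = 166, py2_2 = 216, center_x_3 = 180, center_y_3 = 324, center_x_4 = 72, center_y_4 = 156, radius_4 = 42, center_x_5 = 286, center_y_5 = 324, radius_5 = 70, center_x_6 = 352, center_y_6 = 312, radius_6 = 66, px1_7 = 372, py1_7 = 170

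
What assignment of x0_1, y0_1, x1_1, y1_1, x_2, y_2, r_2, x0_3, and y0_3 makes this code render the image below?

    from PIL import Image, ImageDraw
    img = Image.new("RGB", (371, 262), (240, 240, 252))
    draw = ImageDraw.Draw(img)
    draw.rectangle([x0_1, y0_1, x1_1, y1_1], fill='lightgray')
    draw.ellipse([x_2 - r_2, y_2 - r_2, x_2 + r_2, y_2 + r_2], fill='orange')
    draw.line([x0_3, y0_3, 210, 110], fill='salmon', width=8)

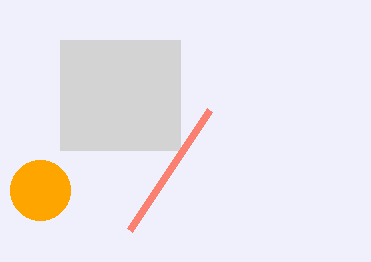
x0_1 = 60
y0_1 = 40
x1_1 = 180
y1_1 = 150
x_2 = 40
y_2 = 190
r_2 = 30
x0_3 = 130
y0_3 = 230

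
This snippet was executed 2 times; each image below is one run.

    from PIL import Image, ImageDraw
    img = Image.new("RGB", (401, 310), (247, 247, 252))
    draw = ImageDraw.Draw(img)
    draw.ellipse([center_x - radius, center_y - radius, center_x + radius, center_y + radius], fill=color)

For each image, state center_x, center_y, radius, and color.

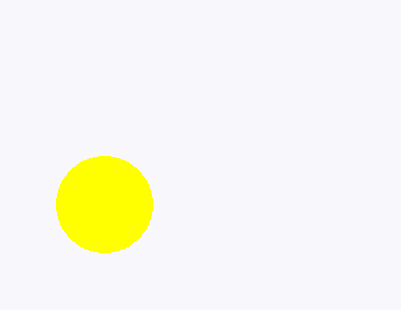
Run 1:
center_x = 104, center_y = 204, radius = 48, color = 'yellow'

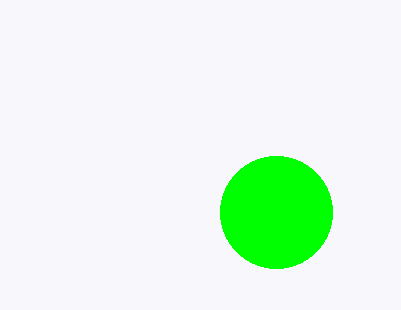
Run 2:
center_x = 276
center_y = 212
radius = 56
color = 'lime'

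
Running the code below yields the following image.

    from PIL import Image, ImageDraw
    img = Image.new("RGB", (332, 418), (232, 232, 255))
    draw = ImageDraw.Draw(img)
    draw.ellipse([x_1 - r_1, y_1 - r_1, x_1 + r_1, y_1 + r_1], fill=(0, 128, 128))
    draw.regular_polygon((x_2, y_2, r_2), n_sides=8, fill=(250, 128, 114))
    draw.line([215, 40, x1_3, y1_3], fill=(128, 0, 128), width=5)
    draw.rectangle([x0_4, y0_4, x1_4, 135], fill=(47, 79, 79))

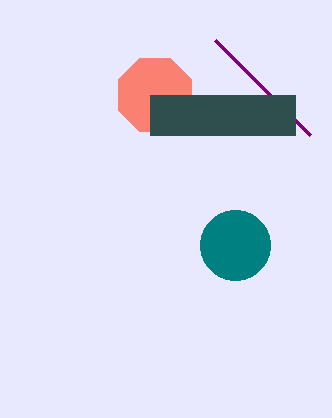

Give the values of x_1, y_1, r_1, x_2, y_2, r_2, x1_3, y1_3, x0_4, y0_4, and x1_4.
x_1 = 235
y_1 = 245
r_1 = 35
x_2 = 155
y_2 = 95
r_2 = 40
x1_3 = 310
y1_3 = 135
x0_4 = 150
y0_4 = 95
x1_4 = 295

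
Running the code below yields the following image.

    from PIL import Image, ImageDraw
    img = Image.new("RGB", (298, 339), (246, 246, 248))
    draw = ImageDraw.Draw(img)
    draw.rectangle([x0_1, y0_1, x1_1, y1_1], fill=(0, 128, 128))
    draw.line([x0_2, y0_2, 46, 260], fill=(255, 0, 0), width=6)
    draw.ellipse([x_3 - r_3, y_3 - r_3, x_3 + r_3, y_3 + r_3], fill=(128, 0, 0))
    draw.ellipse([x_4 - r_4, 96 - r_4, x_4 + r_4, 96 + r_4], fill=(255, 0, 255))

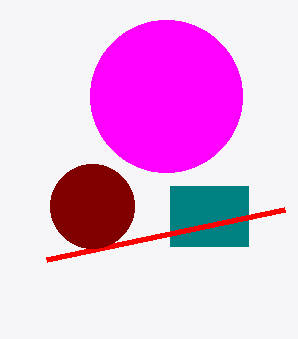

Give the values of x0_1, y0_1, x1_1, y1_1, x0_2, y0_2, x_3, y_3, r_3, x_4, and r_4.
x0_1 = 170
y0_1 = 186
x1_1 = 248
y1_1 = 246
x0_2 = 284
y0_2 = 210
x_3 = 92
y_3 = 206
r_3 = 42
x_4 = 166
r_4 = 76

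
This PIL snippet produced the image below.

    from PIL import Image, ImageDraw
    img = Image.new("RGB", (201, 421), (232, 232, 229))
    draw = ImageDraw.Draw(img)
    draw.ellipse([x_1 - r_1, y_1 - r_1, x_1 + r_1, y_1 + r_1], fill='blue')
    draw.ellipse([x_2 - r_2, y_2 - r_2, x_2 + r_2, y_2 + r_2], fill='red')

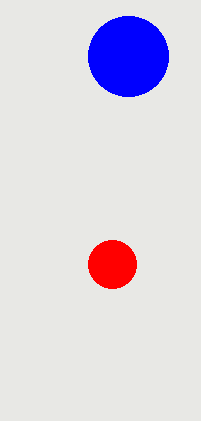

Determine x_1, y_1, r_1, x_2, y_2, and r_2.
x_1 = 128, y_1 = 56, r_1 = 40, x_2 = 112, y_2 = 264, r_2 = 24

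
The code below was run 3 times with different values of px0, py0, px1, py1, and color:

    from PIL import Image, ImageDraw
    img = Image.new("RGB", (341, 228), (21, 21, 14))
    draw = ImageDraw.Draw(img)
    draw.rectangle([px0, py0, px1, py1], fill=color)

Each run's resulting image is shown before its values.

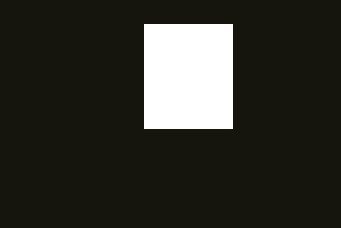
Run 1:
px0 = 144
py0 = 24
px1 = 232
py1 = 128
color = 'white'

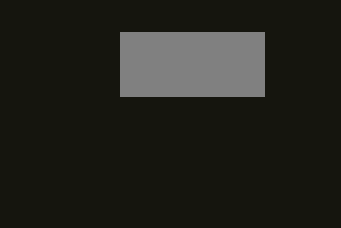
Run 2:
px0 = 120; py0 = 32; px1 = 264; py1 = 96; color = 'gray'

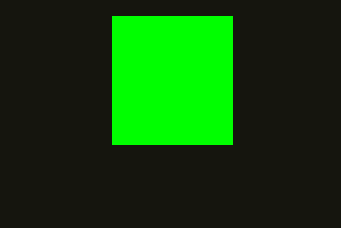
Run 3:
px0 = 112
py0 = 16
px1 = 232
py1 = 144
color = 'lime'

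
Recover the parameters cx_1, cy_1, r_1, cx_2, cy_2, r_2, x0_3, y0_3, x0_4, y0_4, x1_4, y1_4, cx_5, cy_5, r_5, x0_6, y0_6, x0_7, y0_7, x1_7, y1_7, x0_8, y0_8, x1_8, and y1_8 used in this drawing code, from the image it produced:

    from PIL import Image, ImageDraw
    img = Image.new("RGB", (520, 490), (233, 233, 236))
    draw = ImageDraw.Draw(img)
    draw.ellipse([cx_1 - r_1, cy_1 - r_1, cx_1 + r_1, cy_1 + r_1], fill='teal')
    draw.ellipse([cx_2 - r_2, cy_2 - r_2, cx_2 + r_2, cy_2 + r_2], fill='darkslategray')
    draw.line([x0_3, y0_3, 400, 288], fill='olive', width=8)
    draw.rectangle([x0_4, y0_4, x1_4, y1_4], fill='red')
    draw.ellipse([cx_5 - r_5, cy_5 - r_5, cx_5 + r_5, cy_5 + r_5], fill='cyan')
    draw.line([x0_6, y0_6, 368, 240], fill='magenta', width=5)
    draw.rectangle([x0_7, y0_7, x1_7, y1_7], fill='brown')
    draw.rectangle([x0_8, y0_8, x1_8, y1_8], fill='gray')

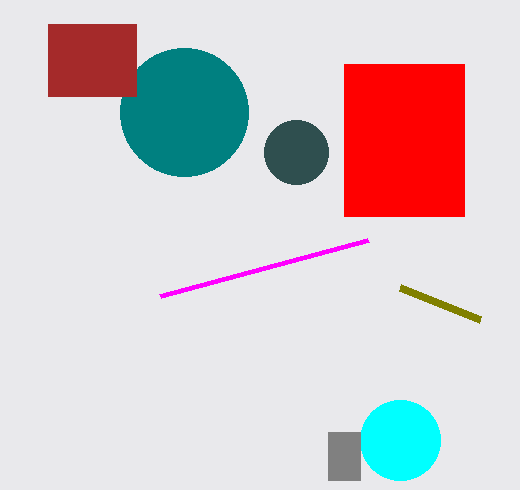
cx_1 = 184; cy_1 = 112; r_1 = 64; cx_2 = 296; cy_2 = 152; r_2 = 32; x0_3 = 480; y0_3 = 320; x0_4 = 344; y0_4 = 64; x1_4 = 464; y1_4 = 216; cx_5 = 400; cy_5 = 440; r_5 = 40; x0_6 = 160; y0_6 = 296; x0_7 = 48; y0_7 = 24; x1_7 = 136; y1_7 = 96; x0_8 = 328; y0_8 = 432; x1_8 = 360; y1_8 = 480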